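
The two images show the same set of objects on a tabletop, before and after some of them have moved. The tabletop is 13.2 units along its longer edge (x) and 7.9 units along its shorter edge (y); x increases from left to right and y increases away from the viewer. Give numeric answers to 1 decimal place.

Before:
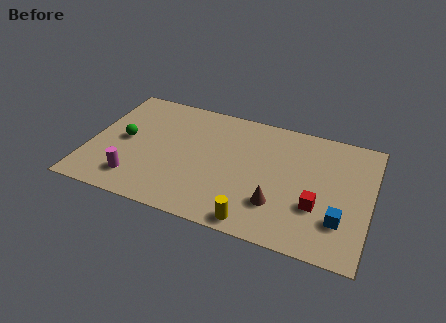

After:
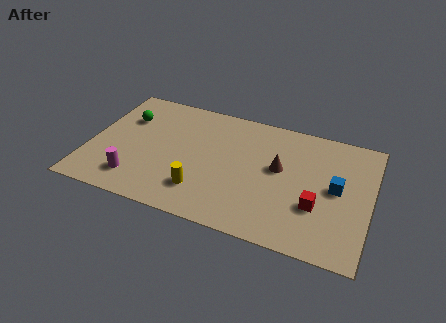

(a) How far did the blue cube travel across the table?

1.9

From (11.9, 2.2) to (11.6, 4.1), the blue cube covered √(0.3² + 1.9²) ≈ 1.9 units.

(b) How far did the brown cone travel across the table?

2.3

From (9.0, 2.2) to (8.9, 4.5), the brown cone covered √(0.1² + 2.3²) ≈ 2.3 units.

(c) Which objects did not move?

the red cube and the magenta cylinder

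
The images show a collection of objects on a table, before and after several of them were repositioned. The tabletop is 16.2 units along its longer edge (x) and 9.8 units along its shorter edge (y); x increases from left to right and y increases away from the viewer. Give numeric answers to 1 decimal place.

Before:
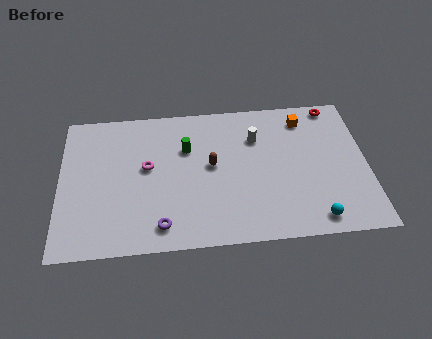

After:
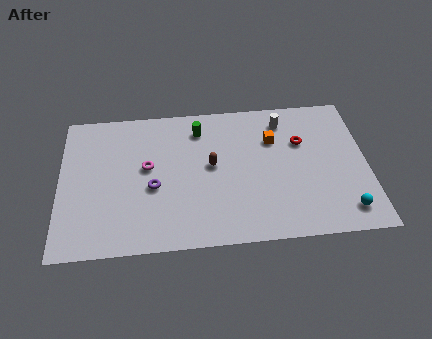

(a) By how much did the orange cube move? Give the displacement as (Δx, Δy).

(-1.7, -1.3)

From the two frames, the orange cube sits at roughly (13.0, 8.1) before and (11.3, 6.8) after.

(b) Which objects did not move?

the magenta torus and the brown capsule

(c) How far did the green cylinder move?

1.5

The green cylinder was near (6.7, 6.6) before and (7.4, 7.9) after, so it travelled √(0.7² + 1.3²) ≈ 1.5 units.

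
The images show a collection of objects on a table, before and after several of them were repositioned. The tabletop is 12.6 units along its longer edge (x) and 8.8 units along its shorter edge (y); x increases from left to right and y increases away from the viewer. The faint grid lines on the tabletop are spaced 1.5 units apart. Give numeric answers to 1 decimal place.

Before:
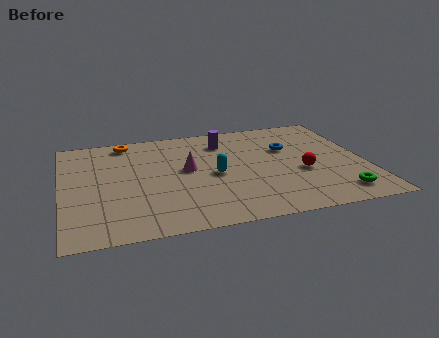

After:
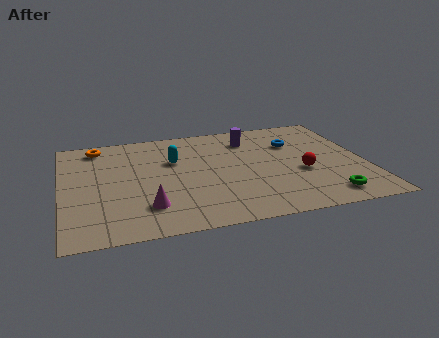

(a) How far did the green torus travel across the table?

0.5

The green torus was near (11.2, 1.4) before and (10.7, 1.3) after, so it travelled √(0.5² + 0.1²) ≈ 0.5 units.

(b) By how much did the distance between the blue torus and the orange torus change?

+1.3

They were about 7.0 units apart before and 8.3 after — 1.3 units further apart.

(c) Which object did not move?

the red sphere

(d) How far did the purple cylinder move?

1.1

From (6.9, 6.9) to (8.0, 6.9), the purple cylinder covered √(1.1² + 0.0²) ≈ 1.1 units.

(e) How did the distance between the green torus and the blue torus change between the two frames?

+0.3

The distance was about 4.6 in the first image and 4.9 in the second, so they moved 0.3 units further apart.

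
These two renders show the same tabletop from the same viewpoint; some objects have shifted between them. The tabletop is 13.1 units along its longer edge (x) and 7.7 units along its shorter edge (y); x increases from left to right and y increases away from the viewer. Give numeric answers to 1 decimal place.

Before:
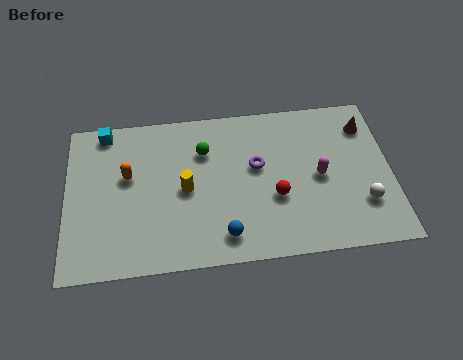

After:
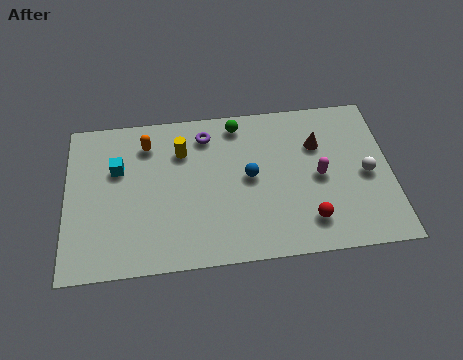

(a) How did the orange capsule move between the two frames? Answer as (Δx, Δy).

(0.8, 1.5)

The orange capsule was at about (2.5, 4.6) and moved to about (3.3, 6.1).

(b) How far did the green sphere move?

1.8

The green sphere moved from about (5.6, 5.5) to (7.0, 6.7), a distance of √(1.4² + 1.2²) ≈ 1.8.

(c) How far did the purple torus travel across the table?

2.7

The purple torus was near (7.7, 4.5) before and (5.7, 6.3) after, so it travelled √(2.0² + 1.8²) ≈ 2.7 units.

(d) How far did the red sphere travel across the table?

1.8

From (8.4, 2.9) to (9.7, 1.6), the red sphere covered √(1.3² + 1.3²) ≈ 1.8 units.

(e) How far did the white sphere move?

1.4

The white sphere was near (11.9, 2.2) before and (12.1, 3.6) after, so it travelled √(0.2² + 1.4²) ≈ 1.4 units.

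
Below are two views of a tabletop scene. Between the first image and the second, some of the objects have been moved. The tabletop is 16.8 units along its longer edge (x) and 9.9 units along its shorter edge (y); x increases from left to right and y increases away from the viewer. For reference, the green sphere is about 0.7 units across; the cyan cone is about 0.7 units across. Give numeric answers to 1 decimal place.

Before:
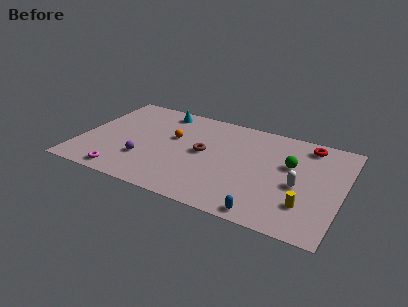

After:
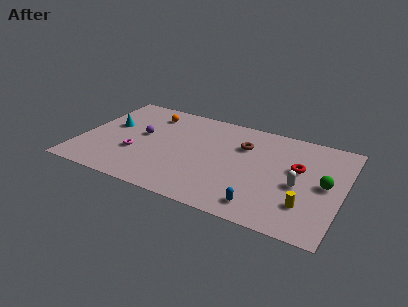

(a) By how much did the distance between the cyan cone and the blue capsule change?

+0.4

The distance was about 10.9 in the first image and 11.3 in the second, so they moved 0.4 units further apart.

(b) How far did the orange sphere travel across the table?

2.7

The orange sphere moved from about (5.8, 6.0) to (4.0, 8.0), a distance of √(1.8² + 2.0²) ≈ 2.7.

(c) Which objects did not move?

the yellow cylinder and the white capsule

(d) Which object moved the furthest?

the cyan cone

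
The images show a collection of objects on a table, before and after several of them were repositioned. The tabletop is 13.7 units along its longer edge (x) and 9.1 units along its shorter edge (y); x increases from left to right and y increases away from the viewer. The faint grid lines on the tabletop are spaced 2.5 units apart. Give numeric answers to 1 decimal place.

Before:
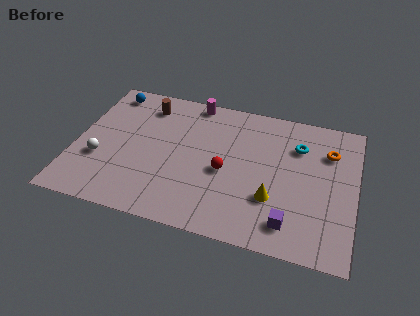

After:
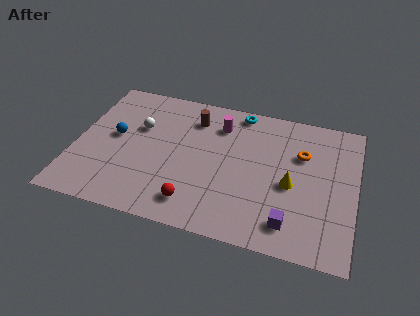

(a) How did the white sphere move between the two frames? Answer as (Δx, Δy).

(1.7, 2.6)

The white sphere was at about (1.3, 3.2) and moved to about (3.0, 5.8).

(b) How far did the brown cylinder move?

2.4

From (3.2, 7.4) to (5.6, 7.1), the brown cylinder covered √(2.4² + 0.3²) ≈ 2.4 units.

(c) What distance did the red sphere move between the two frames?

2.7

The red sphere was near (7.4, 4.0) before and (6.1, 1.6) after, so it travelled √(1.3² + 2.4²) ≈ 2.7 units.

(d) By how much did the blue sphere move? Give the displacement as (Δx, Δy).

(0.6, -3.0)

The blue sphere was at about (1.3, 7.9) and moved to about (1.9, 4.9).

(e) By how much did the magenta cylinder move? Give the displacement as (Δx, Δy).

(1.4, -1.3)

The magenta cylinder started near (5.5, 8.3) and ended near (6.9, 7.0).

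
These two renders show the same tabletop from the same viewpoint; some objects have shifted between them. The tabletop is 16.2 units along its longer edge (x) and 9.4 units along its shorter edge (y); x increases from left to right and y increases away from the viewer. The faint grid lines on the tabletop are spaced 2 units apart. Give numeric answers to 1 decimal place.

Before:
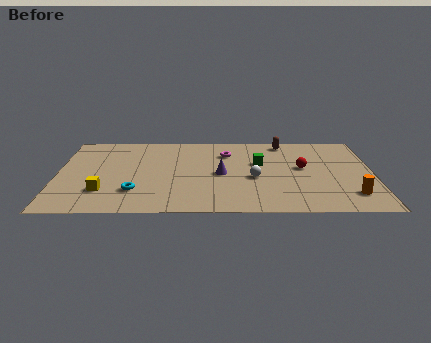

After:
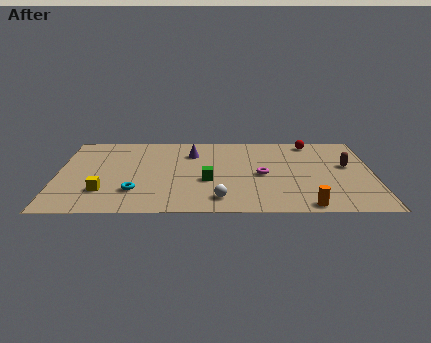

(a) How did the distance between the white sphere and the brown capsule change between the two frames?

+3.0

The distance was about 4.6 in the first image and 7.6 in the second, so they moved 3.0 units further apart.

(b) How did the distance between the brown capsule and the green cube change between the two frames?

+4.6

The distance was about 2.8 in the first image and 7.4 in the second, so they moved 4.6 units further apart.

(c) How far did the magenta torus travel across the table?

3.2

The magenta torus was near (8.7, 7.0) before and (10.5, 4.4) after, so it travelled √(1.8² + 2.6²) ≈ 3.2 units.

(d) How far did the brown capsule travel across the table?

4.3

From (11.7, 8.3) to (14.9, 5.4), the brown capsule covered √(3.2² + 2.9²) ≈ 4.3 units.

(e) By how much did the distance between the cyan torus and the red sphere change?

+1.8

Before: roughly 9.0 units apart; after: 10.8. That's 1.8 units further apart.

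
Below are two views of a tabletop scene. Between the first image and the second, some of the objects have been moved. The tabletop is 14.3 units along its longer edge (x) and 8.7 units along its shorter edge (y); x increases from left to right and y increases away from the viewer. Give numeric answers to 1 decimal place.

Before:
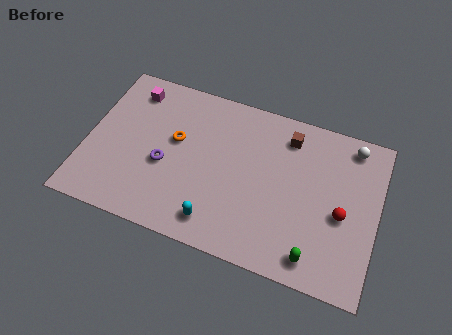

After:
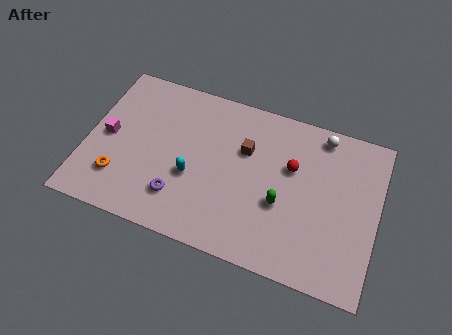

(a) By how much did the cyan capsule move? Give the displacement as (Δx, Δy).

(-1.4, 2.0)

The cyan capsule was at about (6.7, 1.4) and moved to about (5.3, 3.4).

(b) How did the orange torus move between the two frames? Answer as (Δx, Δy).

(-2.5, -2.9)

The orange torus was at about (4.3, 5.1) and moved to about (1.8, 2.2).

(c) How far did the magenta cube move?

3.0

The magenta cube moved from about (1.9, 7.2) to (1.0, 4.3), a distance of √(0.9² + 2.9²) ≈ 3.0.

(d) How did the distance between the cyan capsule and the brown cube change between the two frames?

-3.1

Before: roughly 6.4 units apart; after: 3.3. That's 3.1 units closer together.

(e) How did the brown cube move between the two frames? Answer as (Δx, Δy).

(-2.0, -1.4)

The brown cube started near (9.7, 7.1) and ended near (7.7, 5.7).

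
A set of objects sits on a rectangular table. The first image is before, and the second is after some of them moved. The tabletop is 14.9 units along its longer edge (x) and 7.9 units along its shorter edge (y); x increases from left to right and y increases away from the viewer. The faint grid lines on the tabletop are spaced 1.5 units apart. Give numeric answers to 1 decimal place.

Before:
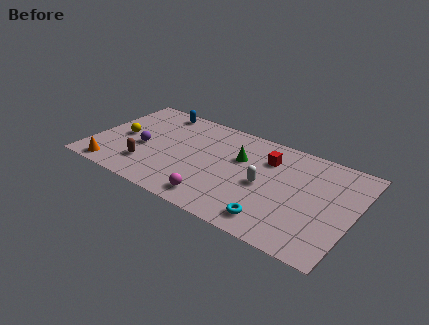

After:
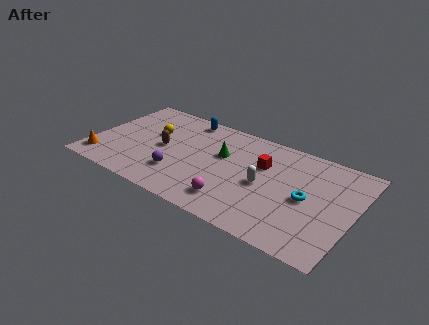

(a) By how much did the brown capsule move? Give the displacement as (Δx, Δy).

(0.6, 1.9)

The brown capsule was at about (3.4, 2.0) and moved to about (4.0, 3.9).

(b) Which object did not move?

the white capsule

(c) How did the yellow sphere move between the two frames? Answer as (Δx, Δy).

(1.6, 1.1)

From the two frames, the yellow sphere sits at roughly (1.6, 3.8) before and (3.2, 4.9) after.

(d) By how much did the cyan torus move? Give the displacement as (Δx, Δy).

(1.5, 2.5)

From the two frames, the cyan torus sits at roughly (10.8, 1.3) before and (12.3, 3.8) after.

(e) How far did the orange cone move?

0.9

The orange cone moved from about (1.6, 0.9) to (0.8, 1.4), a distance of √(0.8² + 0.5²) ≈ 0.9.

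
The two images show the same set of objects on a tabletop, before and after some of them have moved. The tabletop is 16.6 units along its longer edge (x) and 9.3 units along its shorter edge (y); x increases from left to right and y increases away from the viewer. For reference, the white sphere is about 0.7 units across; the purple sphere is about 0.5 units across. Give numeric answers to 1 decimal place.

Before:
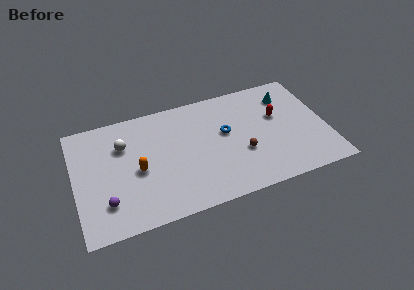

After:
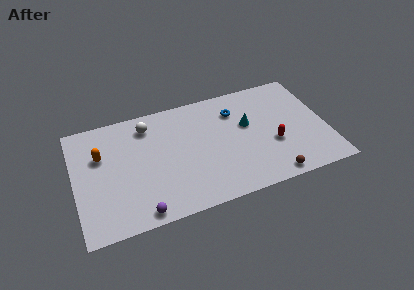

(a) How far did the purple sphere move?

2.5

The purple sphere was near (1.9, 2.3) before and (4.0, 0.9) after, so it travelled √(2.1² + 1.4²) ≈ 2.5 units.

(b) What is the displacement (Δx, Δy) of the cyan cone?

(-2.8, -1.6)

The cyan cone was at about (14.3, 7.2) and moved to about (11.5, 5.6).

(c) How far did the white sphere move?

2.0

The white sphere was near (3.3, 6.5) before and (5.0, 7.6) after, so it travelled √(1.7² + 1.1²) ≈ 2.0 units.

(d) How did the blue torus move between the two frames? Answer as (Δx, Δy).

(0.8, 1.6)

From the two frames, the blue torus sits at roughly (10.0, 5.4) before and (10.8, 7.0) after.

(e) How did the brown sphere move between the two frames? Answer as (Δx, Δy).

(1.7, -2.5)

The brown sphere started near (10.9, 3.4) and ended near (12.6, 0.9).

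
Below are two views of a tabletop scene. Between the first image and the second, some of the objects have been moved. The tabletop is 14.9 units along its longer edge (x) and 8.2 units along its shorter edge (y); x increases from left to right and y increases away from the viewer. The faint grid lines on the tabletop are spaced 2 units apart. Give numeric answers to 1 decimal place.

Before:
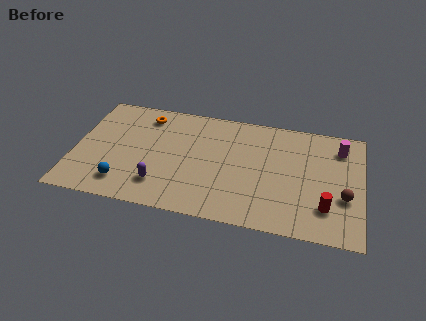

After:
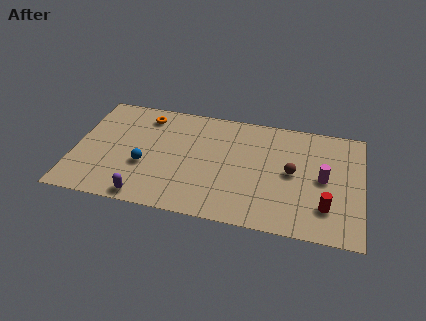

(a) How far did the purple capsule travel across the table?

1.3

The purple capsule was near (4.6, 1.9) before and (3.9, 0.8) after, so it travelled √(0.7² + 1.1²) ≈ 1.3 units.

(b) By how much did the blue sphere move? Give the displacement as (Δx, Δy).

(1.0, 1.5)

From the two frames, the blue sphere sits at roughly (2.7, 1.6) before and (3.7, 3.1) after.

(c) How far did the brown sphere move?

3.0

The brown sphere was near (14.0, 3.0) before and (11.3, 4.2) after, so it travelled √(2.7² + 1.2²) ≈ 3.0 units.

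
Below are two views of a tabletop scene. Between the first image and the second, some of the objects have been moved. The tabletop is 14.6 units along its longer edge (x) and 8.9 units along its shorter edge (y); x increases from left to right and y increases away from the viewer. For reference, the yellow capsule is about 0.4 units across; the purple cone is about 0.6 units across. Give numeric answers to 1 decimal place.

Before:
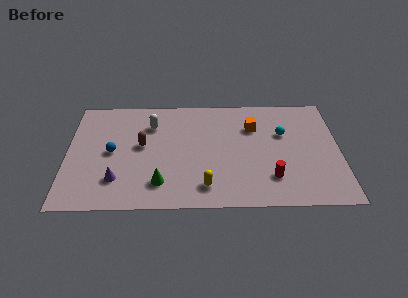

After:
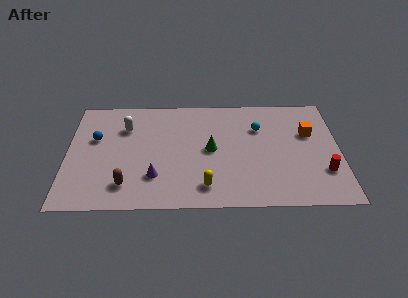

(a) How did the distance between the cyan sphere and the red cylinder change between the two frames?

+1.4

The distance was about 3.6 in the first image and 5.0 in the second, so they moved 1.4 units further apart.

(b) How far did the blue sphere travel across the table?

1.4

The blue sphere moved from about (2.4, 4.4) to (1.5, 5.5), a distance of √(0.9² + 1.1²) ≈ 1.4.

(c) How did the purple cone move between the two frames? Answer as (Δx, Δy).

(2.0, 0.2)

From the two frames, the purple cone sits at roughly (2.7, 2.2) before and (4.7, 2.4) after.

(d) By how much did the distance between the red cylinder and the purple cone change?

+0.8

They were about 8.2 units apart before and 9.0 after — 0.8 units further apart.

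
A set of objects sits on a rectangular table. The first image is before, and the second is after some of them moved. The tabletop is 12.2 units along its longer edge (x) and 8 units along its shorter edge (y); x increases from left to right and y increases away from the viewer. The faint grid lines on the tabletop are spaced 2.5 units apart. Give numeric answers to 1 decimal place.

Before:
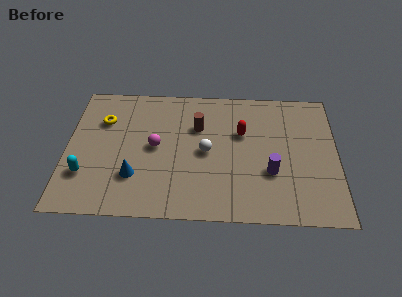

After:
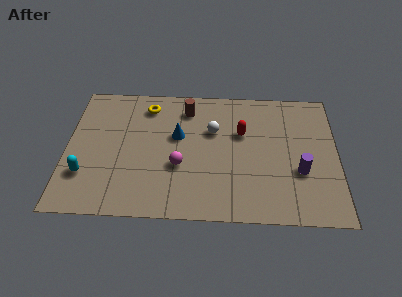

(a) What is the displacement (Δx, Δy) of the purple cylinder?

(1.3, 0.1)

The purple cylinder was at about (9.2, 2.8) and moved to about (10.5, 2.9).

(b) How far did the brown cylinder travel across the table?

1.2

From (5.9, 5.4) to (5.4, 6.5), the brown cylinder covered √(0.5² + 1.1²) ≈ 1.2 units.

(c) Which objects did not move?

the cyan capsule and the red capsule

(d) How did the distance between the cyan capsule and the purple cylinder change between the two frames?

+1.3

The distance was about 8.3 in the first image and 9.6 in the second, so they moved 1.3 units further apart.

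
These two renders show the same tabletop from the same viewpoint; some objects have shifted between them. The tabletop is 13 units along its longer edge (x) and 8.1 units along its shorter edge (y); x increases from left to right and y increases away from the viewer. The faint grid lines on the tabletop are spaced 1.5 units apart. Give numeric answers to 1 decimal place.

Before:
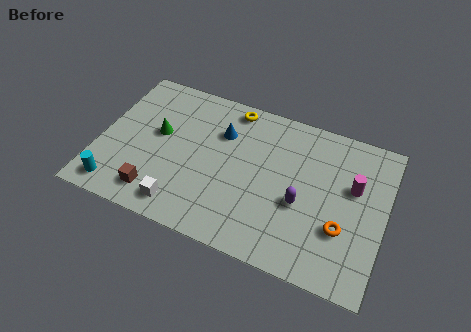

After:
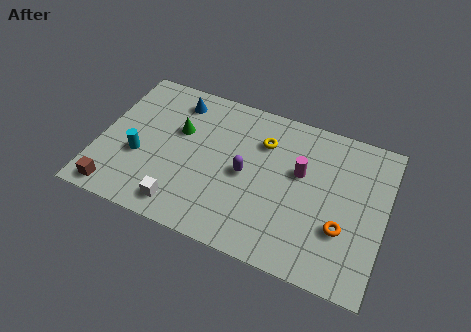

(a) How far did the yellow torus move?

2.1

The yellow torus moved from about (5.7, 7.2) to (7.3, 5.9), a distance of √(1.6² + 1.3²) ≈ 2.1.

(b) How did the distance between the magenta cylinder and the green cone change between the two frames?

-3.3

They were about 8.9 units apart before and 5.6 after — 3.3 units closer together.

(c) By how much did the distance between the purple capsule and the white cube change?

-1.9

The distance was about 5.6 in the first image and 3.7 in the second, so they moved 1.9 units closer together.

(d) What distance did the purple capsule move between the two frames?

2.7

The purple capsule moved from about (9.3, 3.3) to (6.7, 3.9), a distance of √(2.6² + 0.6²) ≈ 2.7.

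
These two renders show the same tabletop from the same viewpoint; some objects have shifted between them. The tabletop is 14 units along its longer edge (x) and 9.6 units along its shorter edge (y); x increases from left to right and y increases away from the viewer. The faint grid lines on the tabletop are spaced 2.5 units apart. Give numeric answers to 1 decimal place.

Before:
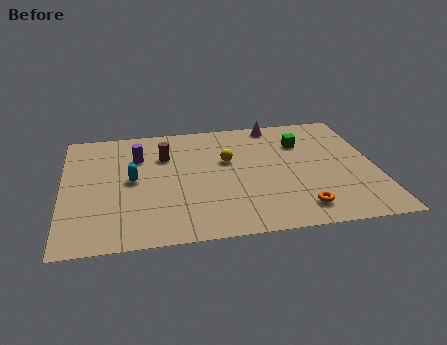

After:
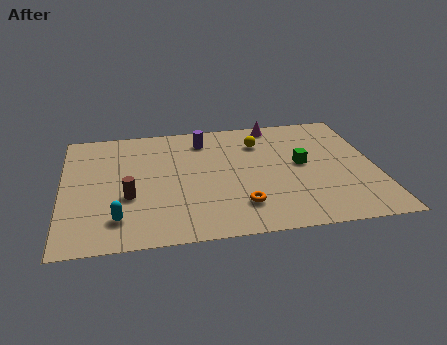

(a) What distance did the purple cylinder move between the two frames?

3.2

From (3.4, 6.8) to (6.4, 7.8), the purple cylinder covered √(3.0² + 1.0²) ≈ 3.2 units.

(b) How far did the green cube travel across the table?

1.8

The green cube was near (10.8, 6.9) before and (10.7, 5.1) after, so it travelled √(0.1² + 1.8²) ≈ 1.8 units.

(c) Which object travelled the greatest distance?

the brown cylinder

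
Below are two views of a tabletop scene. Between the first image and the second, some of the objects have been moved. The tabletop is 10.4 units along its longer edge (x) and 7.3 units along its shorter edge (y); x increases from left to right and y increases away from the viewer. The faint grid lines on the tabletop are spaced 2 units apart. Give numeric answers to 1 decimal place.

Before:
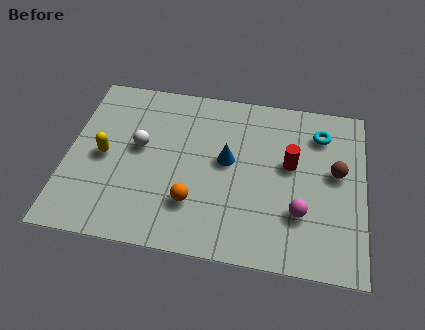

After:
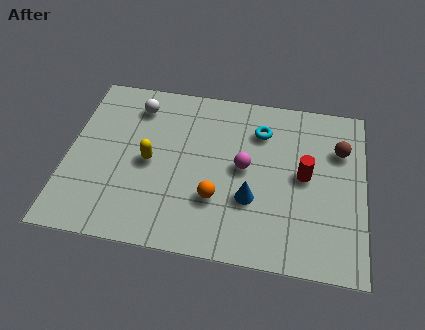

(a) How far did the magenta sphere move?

2.6

From (8.2, 2.2) to (6.2, 3.8), the magenta sphere covered √(2.0² + 1.6²) ≈ 2.6 units.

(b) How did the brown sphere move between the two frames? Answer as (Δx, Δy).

(0.1, 1.0)

The brown sphere was at about (9.4, 4.1) and moved to about (9.5, 5.1).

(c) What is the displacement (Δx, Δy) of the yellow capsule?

(1.6, 0.0)

From the two frames, the yellow capsule sits at roughly (1.3, 3.5) before and (2.9, 3.5) after.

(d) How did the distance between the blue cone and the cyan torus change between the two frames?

-0.6

They were about 3.6 units apart before and 3.0 after — 0.6 units closer together.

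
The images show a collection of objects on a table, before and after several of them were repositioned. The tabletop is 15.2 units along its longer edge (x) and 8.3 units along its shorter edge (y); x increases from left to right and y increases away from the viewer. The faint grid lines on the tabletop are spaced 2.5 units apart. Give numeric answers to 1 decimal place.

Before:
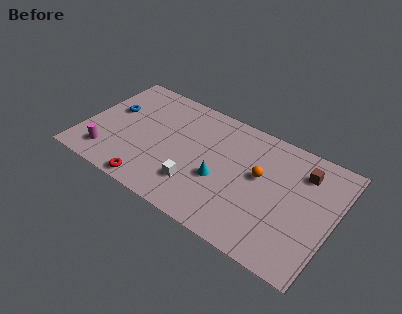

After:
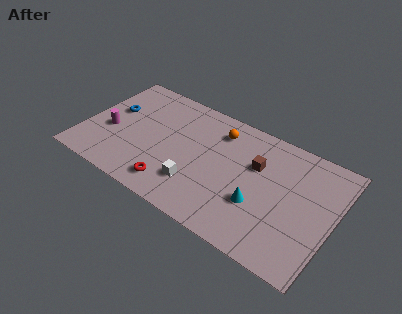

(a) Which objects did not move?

the white cube and the blue torus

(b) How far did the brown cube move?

2.9

The brown cube was near (13.1, 6.4) before and (10.4, 5.4) after, so it travelled √(2.7² + 1.0²) ≈ 2.9 units.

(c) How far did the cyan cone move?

2.4

The cyan cone moved from about (8.5, 3.3) to (10.9, 2.9), a distance of √(2.4² + 0.4²) ≈ 2.4.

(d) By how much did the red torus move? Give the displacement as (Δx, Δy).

(1.2, 0.6)

The red torus was at about (4.7, 0.8) and moved to about (5.9, 1.4).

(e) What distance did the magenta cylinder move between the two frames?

1.8

From (1.8, 1.6) to (1.6, 3.4), the magenta cylinder covered √(0.2² + 1.8²) ≈ 1.8 units.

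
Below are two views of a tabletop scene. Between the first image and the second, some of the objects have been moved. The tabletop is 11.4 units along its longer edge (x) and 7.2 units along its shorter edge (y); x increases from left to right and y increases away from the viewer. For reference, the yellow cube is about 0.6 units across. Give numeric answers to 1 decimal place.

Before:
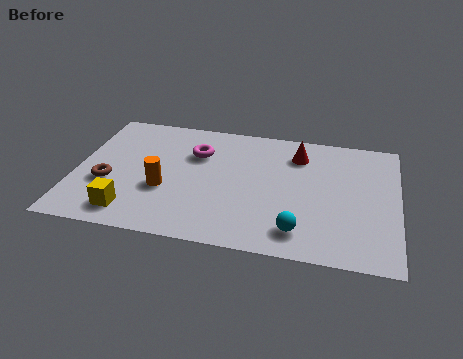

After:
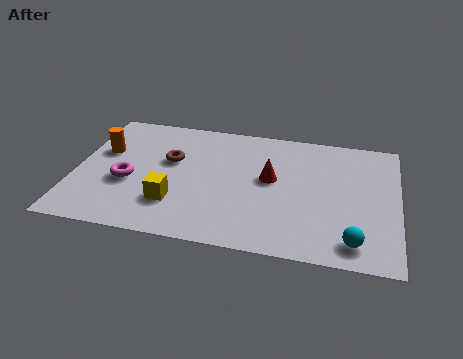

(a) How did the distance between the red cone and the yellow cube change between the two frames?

-3.3

They were about 7.2 units apart before and 3.9 after — 3.3 units closer together.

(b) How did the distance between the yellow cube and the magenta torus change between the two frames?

-2.4

The distance was about 4.3 in the first image and 1.9 in the second, so they moved 2.4 units closer together.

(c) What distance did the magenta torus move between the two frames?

3.1

The magenta torus was near (4.2, 5.0) before and (1.9, 2.9) after, so it travelled √(2.3² + 2.1²) ≈ 3.1 units.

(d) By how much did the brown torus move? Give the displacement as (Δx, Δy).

(2.1, 1.7)

From the two frames, the brown torus sits at roughly (1.2, 2.7) before and (3.3, 4.4) after.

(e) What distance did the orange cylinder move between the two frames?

2.9

The orange cylinder was near (3.2, 2.7) before and (0.9, 4.5) after, so it travelled √(2.3² + 1.8²) ≈ 2.9 units.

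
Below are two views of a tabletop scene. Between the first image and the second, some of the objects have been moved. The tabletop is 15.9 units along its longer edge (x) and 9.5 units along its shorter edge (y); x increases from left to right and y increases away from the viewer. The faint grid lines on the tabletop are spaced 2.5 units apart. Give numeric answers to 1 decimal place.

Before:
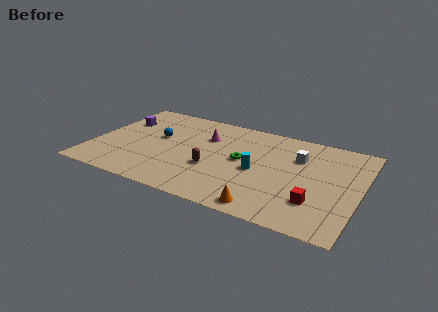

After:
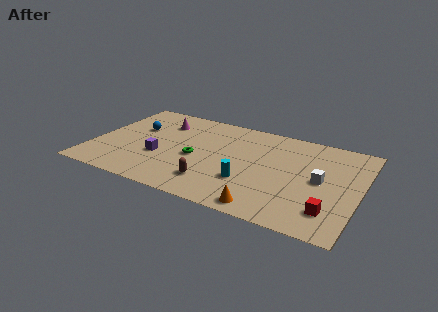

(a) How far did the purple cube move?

4.1

The purple cube moved from about (1.3, 6.5) to (4.1, 3.5), a distance of √(2.8² + 3.0²) ≈ 4.1.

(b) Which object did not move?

the orange cone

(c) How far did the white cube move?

2.3

From (12.1, 6.6) to (13.6, 4.8), the white cube covered √(1.5² + 1.8²) ≈ 2.3 units.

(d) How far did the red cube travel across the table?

1.0

The red cube was near (13.5, 2.6) before and (14.4, 2.1) after, so it travelled √(0.9² + 0.5²) ≈ 1.0 units.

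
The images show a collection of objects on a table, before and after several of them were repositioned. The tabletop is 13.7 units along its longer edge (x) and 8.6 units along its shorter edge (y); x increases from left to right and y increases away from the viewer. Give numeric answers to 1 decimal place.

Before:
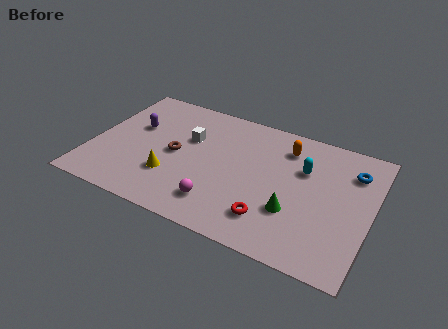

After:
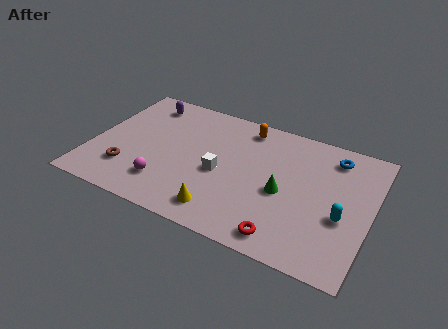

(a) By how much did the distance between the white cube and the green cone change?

-3.0

The distance was about 6.1 in the first image and 3.1 in the second, so they moved 3.0 units closer together.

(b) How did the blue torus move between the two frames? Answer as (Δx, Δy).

(-1.0, 0.6)

The blue torus started near (12.6, 6.5) and ended near (11.6, 7.1).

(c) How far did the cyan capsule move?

3.1

From (10.3, 5.7) to (12.4, 3.4), the cyan capsule covered √(2.1² + 2.3²) ≈ 3.1 units.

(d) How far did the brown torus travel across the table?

2.9

From (4.1, 4.2) to (2.0, 2.2), the brown torus covered √(2.1² + 2.0²) ≈ 2.9 units.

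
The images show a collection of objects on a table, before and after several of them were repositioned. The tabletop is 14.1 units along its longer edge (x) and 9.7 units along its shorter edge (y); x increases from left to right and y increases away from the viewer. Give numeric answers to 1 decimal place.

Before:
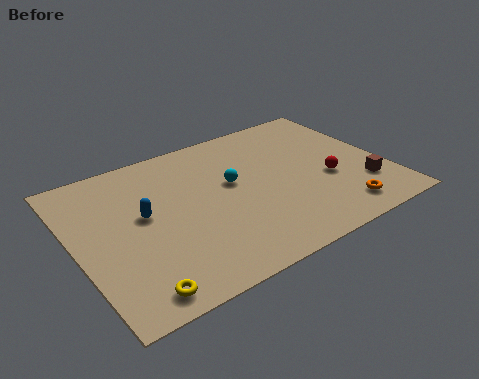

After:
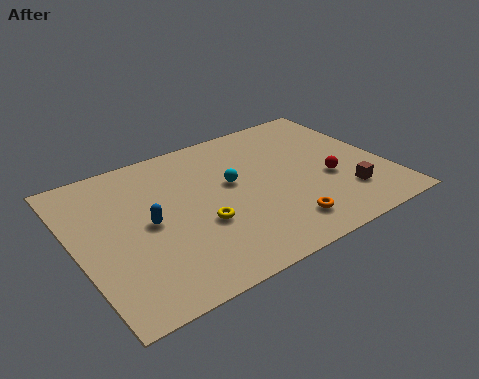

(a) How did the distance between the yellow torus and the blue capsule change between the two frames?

-1.9

Before: roughly 4.4 units apart; after: 2.5. That's 1.9 units closer together.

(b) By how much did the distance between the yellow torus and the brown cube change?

-4.3

The distance was about 10.9 in the first image and 6.6 in the second, so they moved 4.3 units closer together.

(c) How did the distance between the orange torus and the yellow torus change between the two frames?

-5.6

Before: roughly 9.4 units apart; after: 3.8. That's 5.6 units closer together.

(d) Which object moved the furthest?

the yellow torus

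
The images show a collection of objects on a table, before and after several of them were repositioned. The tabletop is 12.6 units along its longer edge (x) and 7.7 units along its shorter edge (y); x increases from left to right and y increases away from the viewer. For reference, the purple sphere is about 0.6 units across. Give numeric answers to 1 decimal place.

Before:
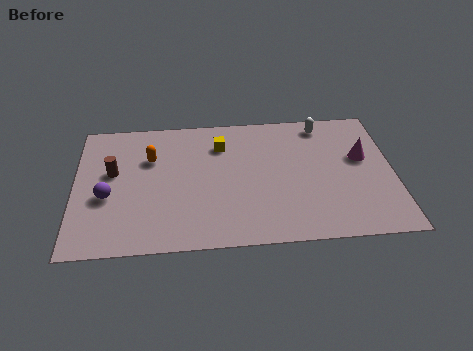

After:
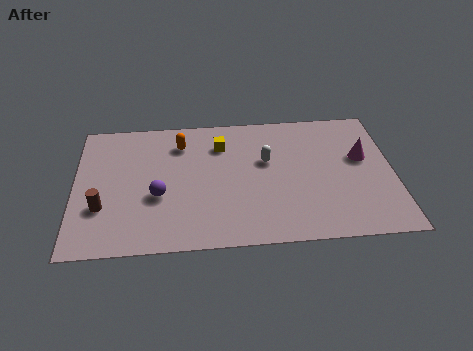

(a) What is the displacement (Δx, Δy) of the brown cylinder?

(-0.4, -2.0)

From the two frames, the brown cylinder sits at roughly (1.5, 4.5) before and (1.1, 2.5) after.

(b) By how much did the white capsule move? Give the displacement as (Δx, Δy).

(-2.3, -2.0)

The white capsule was at about (9.9, 6.7) and moved to about (7.6, 4.7).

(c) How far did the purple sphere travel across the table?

2.0

From (1.3, 3.1) to (3.3, 3.0), the purple sphere covered √(2.0² + 0.1²) ≈ 2.0 units.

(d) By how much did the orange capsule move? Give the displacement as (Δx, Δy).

(1.2, 0.8)

From the two frames, the orange capsule sits at roughly (3.0, 5.2) before and (4.2, 6.0) after.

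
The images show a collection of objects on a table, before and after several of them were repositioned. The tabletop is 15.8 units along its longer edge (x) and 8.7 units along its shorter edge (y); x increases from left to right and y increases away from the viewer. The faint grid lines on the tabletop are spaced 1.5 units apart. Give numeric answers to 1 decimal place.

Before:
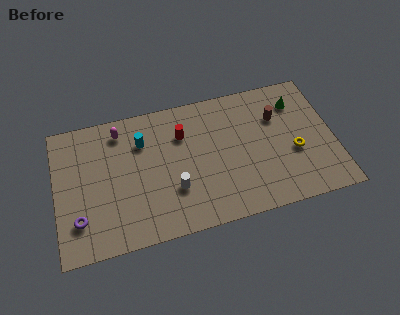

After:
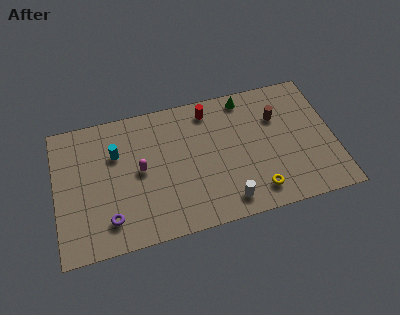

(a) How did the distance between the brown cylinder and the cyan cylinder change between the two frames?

+1.5

The distance was about 7.7 in the first image and 9.2 in the second, so they moved 1.5 units further apart.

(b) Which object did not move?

the brown cylinder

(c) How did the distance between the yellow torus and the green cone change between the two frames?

+3.0

Before: roughly 3.2 units apart; after: 6.2. That's 3.0 units further apart.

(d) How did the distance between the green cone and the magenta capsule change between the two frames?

-3.1

They were about 10.1 units apart before and 7.0 after — 3.1 units closer together.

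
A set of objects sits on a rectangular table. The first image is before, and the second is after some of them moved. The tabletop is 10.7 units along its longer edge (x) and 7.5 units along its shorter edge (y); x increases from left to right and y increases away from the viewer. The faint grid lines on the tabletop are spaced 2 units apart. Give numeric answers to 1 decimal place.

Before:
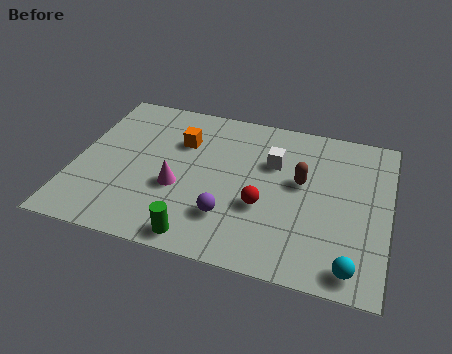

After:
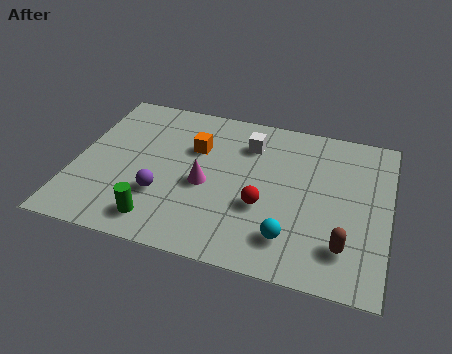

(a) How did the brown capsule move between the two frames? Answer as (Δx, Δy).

(1.6, -2.6)

The brown capsule was at about (7.7, 4.3) and moved to about (9.3, 1.7).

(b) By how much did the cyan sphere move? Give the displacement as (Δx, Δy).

(-2.1, 0.7)

From the two frames, the cyan sphere sits at roughly (9.6, 0.9) before and (7.5, 1.6) after.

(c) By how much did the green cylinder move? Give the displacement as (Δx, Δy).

(-1.4, 0.4)

From the two frames, the green cylinder sits at roughly (4.5, 0.8) before and (3.1, 1.2) after.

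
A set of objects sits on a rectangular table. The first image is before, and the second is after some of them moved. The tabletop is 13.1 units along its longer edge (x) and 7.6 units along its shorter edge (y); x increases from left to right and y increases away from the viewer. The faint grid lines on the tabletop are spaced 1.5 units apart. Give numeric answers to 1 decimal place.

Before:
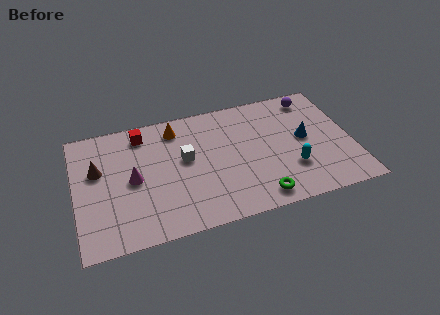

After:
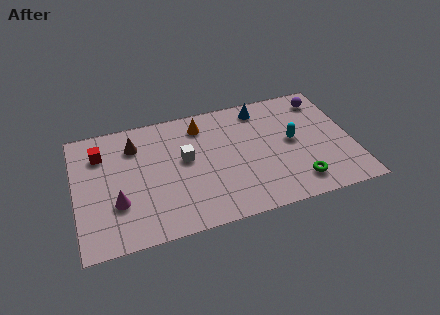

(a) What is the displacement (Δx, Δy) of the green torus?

(1.9, 0.4)

The green torus was at about (8.4, 1.0) and moved to about (10.3, 1.4).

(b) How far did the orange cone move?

1.2

The orange cone moved from about (4.9, 6.3) to (6.1, 6.2), a distance of √(1.2² + 0.1²) ≈ 1.2.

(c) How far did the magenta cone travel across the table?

1.4

From (2.7, 3.7) to (1.9, 2.5), the magenta cone covered √(0.8² + 1.2²) ≈ 1.4 units.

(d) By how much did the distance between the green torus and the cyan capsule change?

+0.5

They were about 2.1 units apart before and 2.6 after — 0.5 units further apart.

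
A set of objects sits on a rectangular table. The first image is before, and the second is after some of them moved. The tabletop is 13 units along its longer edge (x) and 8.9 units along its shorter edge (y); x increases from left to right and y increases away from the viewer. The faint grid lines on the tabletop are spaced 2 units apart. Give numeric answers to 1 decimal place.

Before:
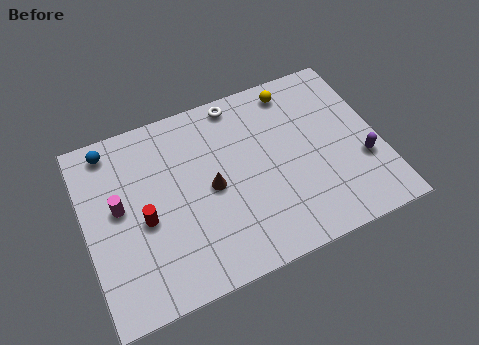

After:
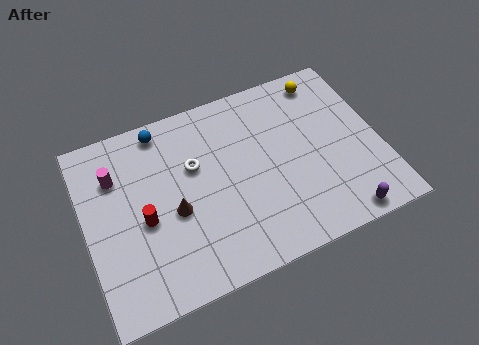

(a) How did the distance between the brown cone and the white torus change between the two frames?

-1.9

The distance was about 4.0 in the first image and 2.1 in the second, so they moved 1.9 units closer together.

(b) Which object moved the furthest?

the white torus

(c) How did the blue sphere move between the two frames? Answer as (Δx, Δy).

(2.3, 0.1)

From the two frames, the blue sphere sits at roughly (1.4, 7.8) before and (3.7, 7.9) after.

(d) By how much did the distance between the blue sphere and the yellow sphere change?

-0.9

Before: roughly 8.2 units apart; after: 7.3. That's 0.9 units closer together.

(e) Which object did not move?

the red cylinder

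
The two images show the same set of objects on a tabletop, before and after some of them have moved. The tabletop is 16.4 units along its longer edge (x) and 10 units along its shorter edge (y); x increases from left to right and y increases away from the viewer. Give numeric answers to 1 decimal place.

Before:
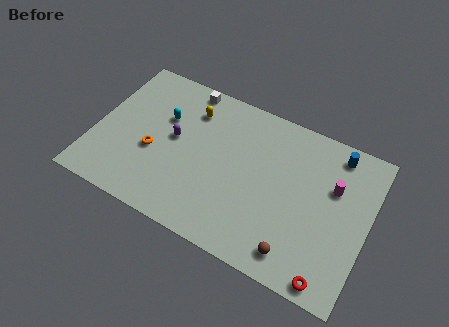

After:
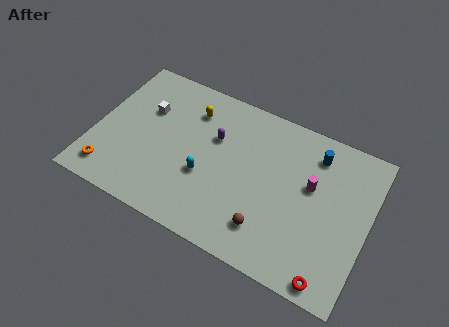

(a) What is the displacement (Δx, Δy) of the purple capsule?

(2.3, 1.1)

The purple capsule started near (4.7, 5.4) and ended near (7.0, 6.5).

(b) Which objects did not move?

the red torus and the yellow capsule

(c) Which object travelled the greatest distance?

the cyan capsule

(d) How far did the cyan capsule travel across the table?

4.0

The cyan capsule moved from about (3.9, 6.5) to (6.8, 3.8), a distance of √(2.9² + 2.7²) ≈ 4.0.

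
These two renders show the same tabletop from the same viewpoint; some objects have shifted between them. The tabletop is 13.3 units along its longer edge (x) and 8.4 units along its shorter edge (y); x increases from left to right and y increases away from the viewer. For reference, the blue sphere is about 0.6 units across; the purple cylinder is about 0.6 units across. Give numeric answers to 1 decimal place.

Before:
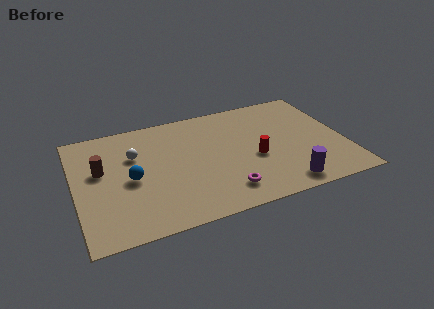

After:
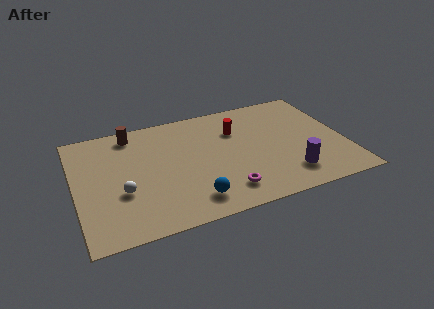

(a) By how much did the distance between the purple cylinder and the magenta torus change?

+0.3

Before: roughly 2.9 units apart; after: 3.2. That's 0.3 units further apart.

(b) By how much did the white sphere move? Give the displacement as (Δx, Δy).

(-0.8, -2.5)

From the two frames, the white sphere sits at roughly (3.0, 5.6) before and (2.2, 3.1) after.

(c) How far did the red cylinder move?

2.5

The red cylinder was near (8.8, 3.5) before and (8.1, 5.9) after, so it travelled √(0.7² + 2.4²) ≈ 2.5 units.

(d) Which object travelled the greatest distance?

the blue sphere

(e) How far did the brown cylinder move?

2.9

From (1.3, 5.0) to (3.0, 7.3), the brown cylinder covered √(1.7² + 2.3²) ≈ 2.9 units.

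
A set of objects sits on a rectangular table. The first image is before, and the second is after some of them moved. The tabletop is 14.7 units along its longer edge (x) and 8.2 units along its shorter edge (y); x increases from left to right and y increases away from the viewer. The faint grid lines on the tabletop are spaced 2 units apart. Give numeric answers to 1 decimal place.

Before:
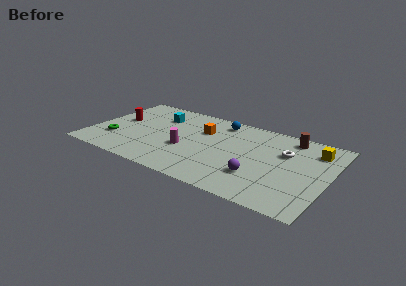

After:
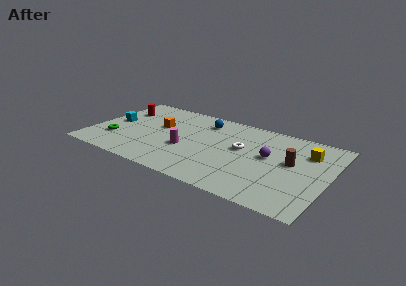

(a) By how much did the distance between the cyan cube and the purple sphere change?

+2.1

The distance was about 7.7 in the first image and 9.8 in the second, so they moved 2.1 units further apart.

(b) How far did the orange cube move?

2.8

The orange cube was near (6.7, 5.6) before and (4.0, 4.9) after, so it travelled √(2.7² + 0.7²) ≈ 2.8 units.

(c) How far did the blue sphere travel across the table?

1.1

From (7.6, 7.0) to (6.6, 6.6), the blue sphere covered √(1.0² + 0.4²) ≈ 1.1 units.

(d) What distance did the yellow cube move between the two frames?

0.6

The yellow cube moved from about (13.6, 6.4) to (13.2, 6.0), a distance of √(0.4² + 0.4²) ≈ 0.6.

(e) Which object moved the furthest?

the cyan cube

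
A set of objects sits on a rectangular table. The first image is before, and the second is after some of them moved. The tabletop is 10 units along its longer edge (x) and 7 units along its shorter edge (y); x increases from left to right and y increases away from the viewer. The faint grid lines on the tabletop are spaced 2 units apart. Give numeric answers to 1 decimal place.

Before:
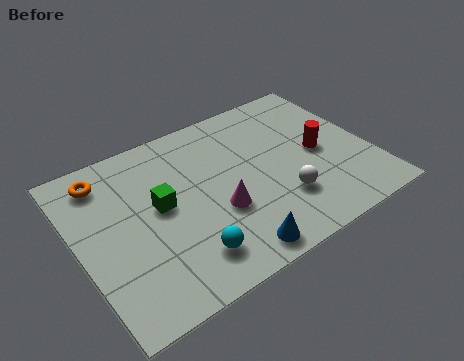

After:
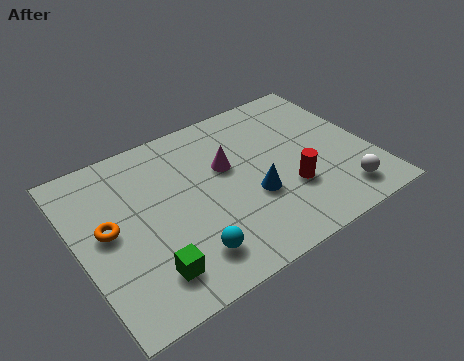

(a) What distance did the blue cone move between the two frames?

2.1

The blue cone moved from about (4.7, 0.8) to (5.8, 2.6), a distance of √(1.1² + 1.8²) ≈ 2.1.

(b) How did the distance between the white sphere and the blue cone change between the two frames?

+0.8

Before: roughly 2.3 units apart; after: 3.1. That's 0.8 units further apart.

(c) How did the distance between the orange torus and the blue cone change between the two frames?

-1.2

Before: roughly 6.1 units apart; after: 4.9. That's 1.2 units closer together.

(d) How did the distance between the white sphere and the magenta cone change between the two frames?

+2.4

The distance was about 2.2 in the first image and 4.6 in the second, so they moved 2.4 units further apart.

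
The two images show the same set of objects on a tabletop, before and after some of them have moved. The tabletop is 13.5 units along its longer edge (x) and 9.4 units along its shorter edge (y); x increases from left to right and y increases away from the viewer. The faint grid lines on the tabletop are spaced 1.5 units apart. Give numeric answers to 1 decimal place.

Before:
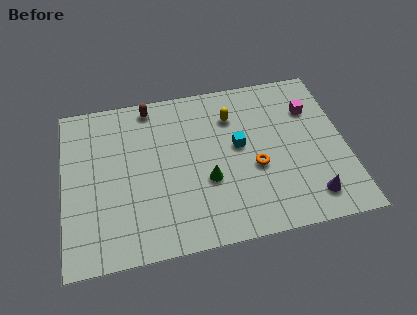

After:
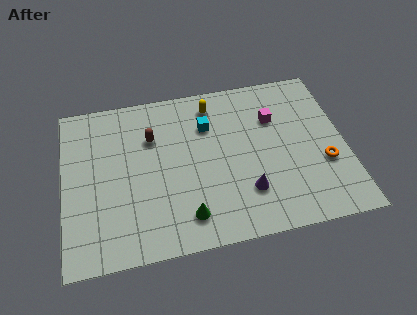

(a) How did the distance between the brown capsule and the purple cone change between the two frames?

-4.1

Before: roughly 10.0 units apart; after: 5.9. That's 4.1 units closer together.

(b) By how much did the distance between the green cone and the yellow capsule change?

+2.6

Before: roughly 3.8 units apart; after: 6.4. That's 2.6 units further apart.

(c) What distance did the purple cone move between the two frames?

3.1

The purple cone was near (11.6, 1.6) before and (8.6, 2.5) after, so it travelled √(3.0² + 0.9²) ≈ 3.1 units.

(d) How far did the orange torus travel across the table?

3.3

The orange torus was near (9.1, 3.8) before and (12.4, 3.4) after, so it travelled √(3.3² + 0.4²) ≈ 3.3 units.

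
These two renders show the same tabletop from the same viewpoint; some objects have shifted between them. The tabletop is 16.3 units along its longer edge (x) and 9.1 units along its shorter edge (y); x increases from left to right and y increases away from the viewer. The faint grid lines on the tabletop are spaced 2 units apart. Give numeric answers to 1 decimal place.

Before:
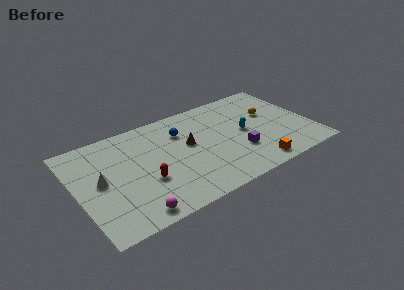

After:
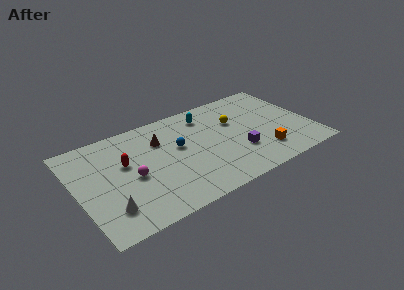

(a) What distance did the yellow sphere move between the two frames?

2.5

The yellow sphere moved from about (13.7, 5.6) to (11.2, 5.9), a distance of √(2.5² + 0.3²) ≈ 2.5.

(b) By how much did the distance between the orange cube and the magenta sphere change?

+0.6

The distance was about 8.5 in the first image and 9.1 in the second, so they moved 0.6 units further apart.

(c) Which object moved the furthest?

the cyan capsule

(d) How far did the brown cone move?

2.2

From (7.8, 5.2) to (6.0, 6.5), the brown cone covered √(1.8² + 1.3²) ≈ 2.2 units.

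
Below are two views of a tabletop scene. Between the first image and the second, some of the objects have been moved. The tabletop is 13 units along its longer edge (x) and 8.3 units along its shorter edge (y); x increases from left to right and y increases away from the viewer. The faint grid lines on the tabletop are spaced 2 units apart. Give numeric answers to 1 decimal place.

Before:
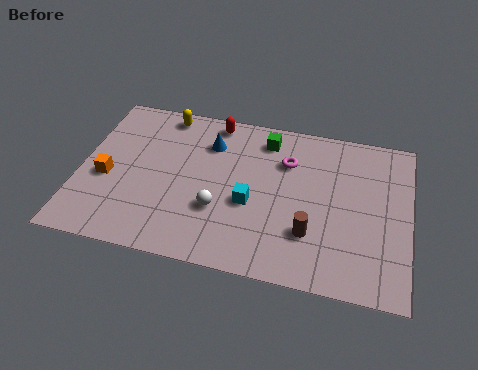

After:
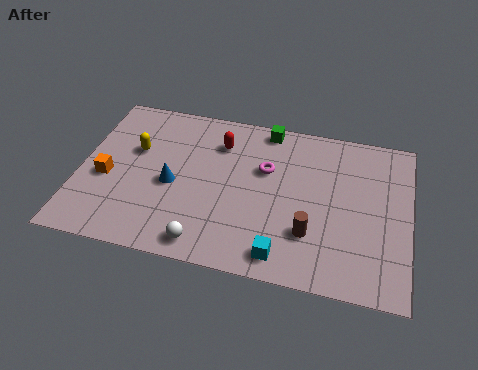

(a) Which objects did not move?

the brown cylinder and the orange cube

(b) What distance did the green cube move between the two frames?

0.6

The green cube was near (7.2, 6.9) before and (7.2, 7.5) after, so it travelled √(0.0² + 0.6²) ≈ 0.6 units.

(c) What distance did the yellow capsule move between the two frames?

2.4

The yellow capsule was near (3.1, 7.4) before and (2.1, 5.2) after, so it travelled √(1.0² + 2.2²) ≈ 2.4 units.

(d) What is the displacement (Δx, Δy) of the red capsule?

(0.3, -1.1)

From the two frames, the red capsule sits at roughly (5.1, 7.4) before and (5.4, 6.3) after.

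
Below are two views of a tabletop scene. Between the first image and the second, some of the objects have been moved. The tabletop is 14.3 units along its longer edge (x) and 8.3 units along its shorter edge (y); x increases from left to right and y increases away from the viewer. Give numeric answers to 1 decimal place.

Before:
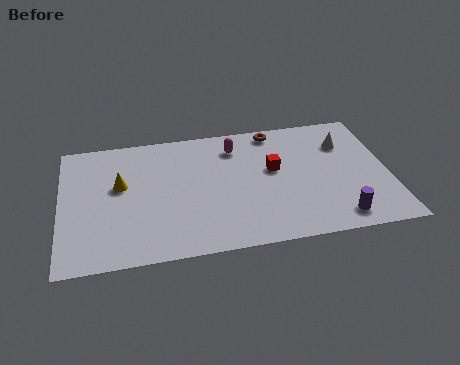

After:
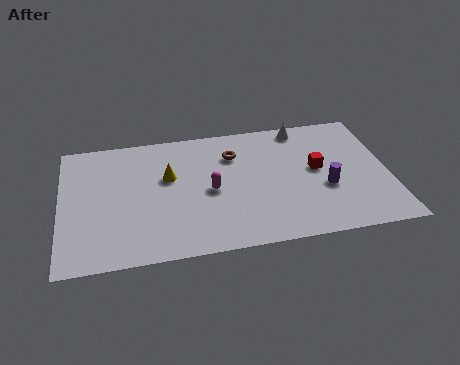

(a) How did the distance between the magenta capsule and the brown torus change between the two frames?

+0.5

They were about 2.0 units apart before and 2.5 after — 0.5 units further apart.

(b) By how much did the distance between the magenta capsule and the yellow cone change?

-3.2

They were about 5.4 units apart before and 2.2 after — 3.2 units closer together.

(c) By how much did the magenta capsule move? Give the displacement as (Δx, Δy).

(-1.2, -2.7)

From the two frames, the magenta capsule sits at roughly (7.7, 6.6) before and (6.5, 3.9) after.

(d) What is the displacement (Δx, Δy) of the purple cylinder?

(-0.4, 2.0)

From the two frames, the purple cylinder sits at roughly (11.9, 1.2) before and (11.5, 3.2) after.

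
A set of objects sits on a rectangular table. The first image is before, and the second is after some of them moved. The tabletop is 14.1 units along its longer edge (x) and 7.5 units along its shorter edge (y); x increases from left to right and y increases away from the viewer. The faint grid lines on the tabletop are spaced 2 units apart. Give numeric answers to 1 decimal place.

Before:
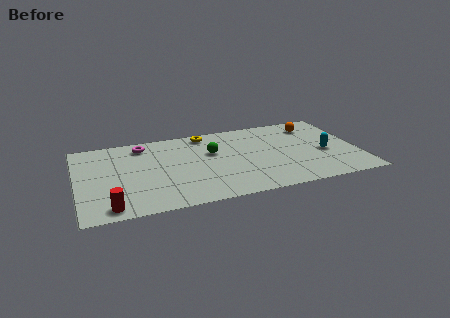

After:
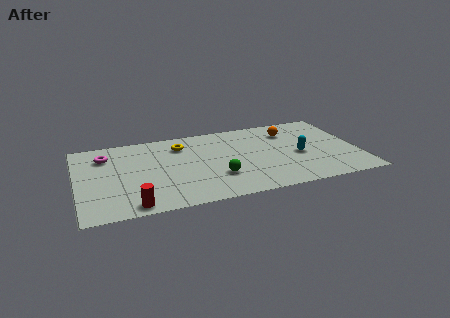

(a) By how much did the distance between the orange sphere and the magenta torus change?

+0.6

They were about 8.7 units apart before and 9.3 after — 0.6 units further apart.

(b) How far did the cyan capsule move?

1.3

From (12.4, 3.2) to (11.1, 3.3), the cyan capsule covered √(1.3² + 0.1²) ≈ 1.3 units.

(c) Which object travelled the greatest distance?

the green sphere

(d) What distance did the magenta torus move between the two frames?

2.0

The magenta torus was near (3.4, 6.3) before and (1.5, 5.7) after, so it travelled √(1.9² + 0.6²) ≈ 2.0 units.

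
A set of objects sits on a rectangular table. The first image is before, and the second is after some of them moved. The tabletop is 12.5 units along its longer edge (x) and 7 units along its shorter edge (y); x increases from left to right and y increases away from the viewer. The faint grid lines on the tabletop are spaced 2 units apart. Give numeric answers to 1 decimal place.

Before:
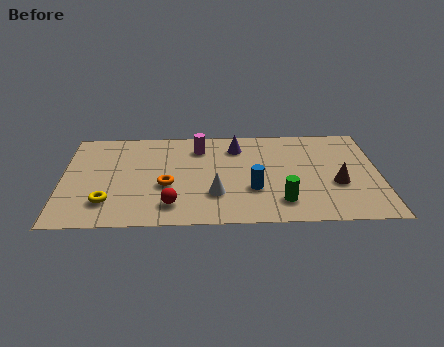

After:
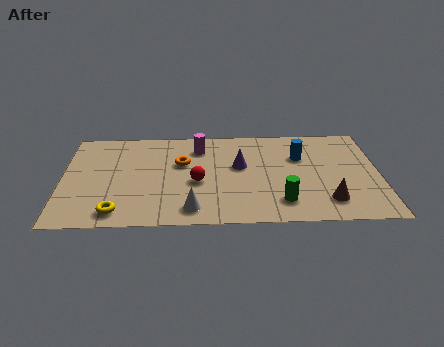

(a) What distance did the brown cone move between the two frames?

1.3

From (10.8, 2.7) to (10.4, 1.5), the brown cone covered √(0.4² + 1.2²) ≈ 1.3 units.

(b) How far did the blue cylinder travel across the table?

3.0

The blue cylinder moved from about (7.5, 2.4) to (9.4, 4.7), a distance of √(1.9² + 2.3²) ≈ 3.0.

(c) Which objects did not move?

the green cylinder and the magenta cylinder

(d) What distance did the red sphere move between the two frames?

1.9

The red sphere moved from about (4.3, 1.4) to (5.3, 3.0), a distance of √(1.0² + 1.6²) ≈ 1.9.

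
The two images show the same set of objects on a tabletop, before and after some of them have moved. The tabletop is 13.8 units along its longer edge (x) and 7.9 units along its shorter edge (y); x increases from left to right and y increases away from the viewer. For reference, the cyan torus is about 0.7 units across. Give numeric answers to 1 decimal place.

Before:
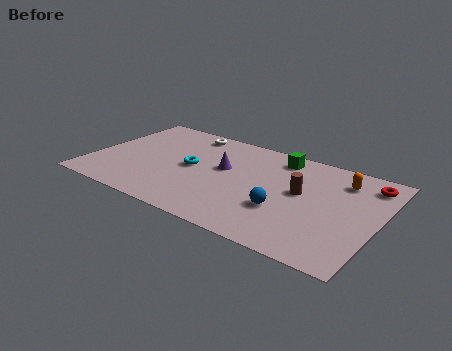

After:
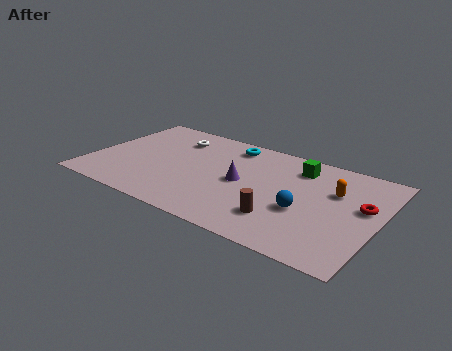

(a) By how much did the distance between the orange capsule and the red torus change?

+0.3

Before: roughly 1.2 units apart; after: 1.5. That's 0.3 units further apart.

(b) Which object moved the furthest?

the cyan torus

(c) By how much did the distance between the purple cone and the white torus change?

+1.1

They were about 3.2 units apart before and 4.3 after — 1.1 units further apart.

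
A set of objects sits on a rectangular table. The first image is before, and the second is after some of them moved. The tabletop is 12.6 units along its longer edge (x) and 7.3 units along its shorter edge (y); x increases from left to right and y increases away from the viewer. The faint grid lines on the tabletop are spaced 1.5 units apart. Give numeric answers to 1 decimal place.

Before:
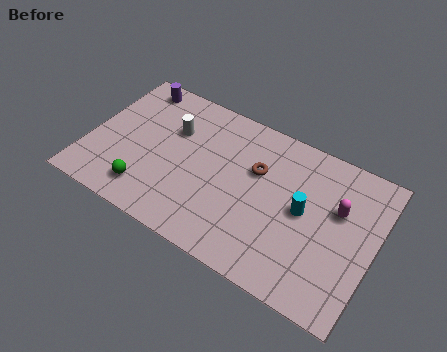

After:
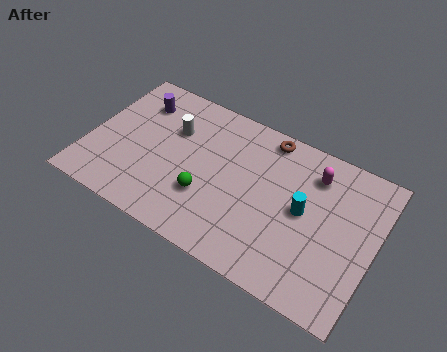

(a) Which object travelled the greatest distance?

the green sphere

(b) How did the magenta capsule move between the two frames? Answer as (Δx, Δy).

(-1.2, 1.1)

From the two frames, the magenta capsule sits at roughly (10.9, 4.6) before and (9.7, 5.7) after.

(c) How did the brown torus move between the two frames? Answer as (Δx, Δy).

(0.2, 1.8)

From the two frames, the brown torus sits at roughly (7.3, 4.7) before and (7.5, 6.5) after.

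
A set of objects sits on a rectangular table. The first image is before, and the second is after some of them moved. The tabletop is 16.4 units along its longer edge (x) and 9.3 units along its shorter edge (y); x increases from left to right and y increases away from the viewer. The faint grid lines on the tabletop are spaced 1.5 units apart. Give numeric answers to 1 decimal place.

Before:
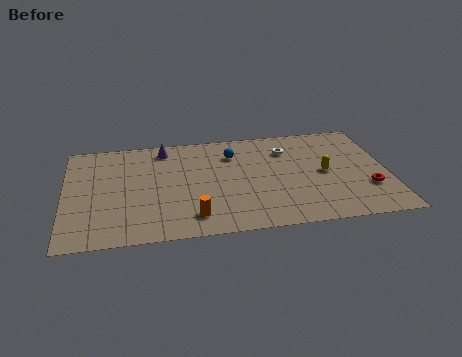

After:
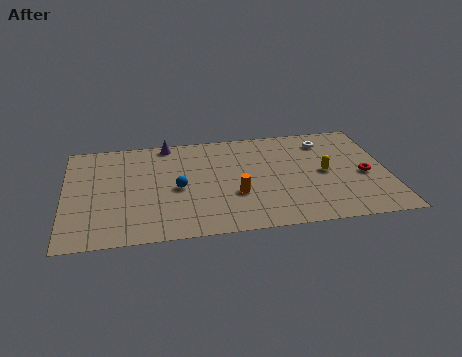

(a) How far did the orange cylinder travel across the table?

2.7

The orange cylinder was near (6.4, 1.7) before and (8.6, 3.3) after, so it travelled √(2.2² + 1.6²) ≈ 2.7 units.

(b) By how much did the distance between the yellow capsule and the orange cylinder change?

-2.6

The distance was about 7.4 in the first image and 4.8 in the second, so they moved 2.6 units closer together.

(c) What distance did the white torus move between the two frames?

2.1

The white torus was near (11.4, 7.0) before and (13.4, 7.5) after, so it travelled √(2.0² + 0.5²) ≈ 2.1 units.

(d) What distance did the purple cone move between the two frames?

0.5

From (5.1, 8.0) to (5.3, 8.5), the purple cone covered √(0.2² + 0.5²) ≈ 0.5 units.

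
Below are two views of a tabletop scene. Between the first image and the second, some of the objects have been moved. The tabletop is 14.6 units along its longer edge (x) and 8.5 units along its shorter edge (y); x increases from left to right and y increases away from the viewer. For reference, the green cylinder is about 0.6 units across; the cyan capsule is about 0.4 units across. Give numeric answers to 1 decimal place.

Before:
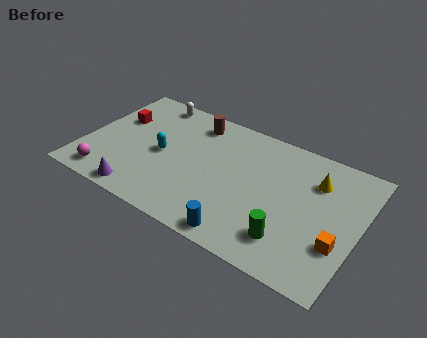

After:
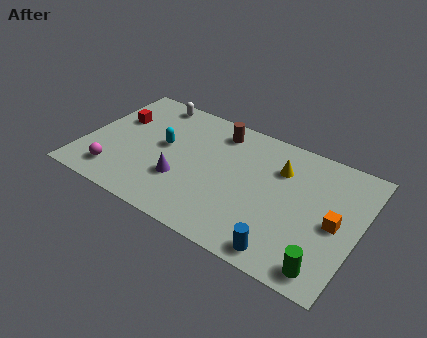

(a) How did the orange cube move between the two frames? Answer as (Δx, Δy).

(-0.3, 1.2)

The orange cube started near (13.7, 2.8) and ended near (13.4, 4.0).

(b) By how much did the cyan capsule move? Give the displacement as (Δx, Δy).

(0.0, 0.6)

The cyan capsule started near (4.1, 4.1) and ended near (4.1, 4.7).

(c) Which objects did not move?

the red cube and the white capsule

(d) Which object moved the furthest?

the purple cone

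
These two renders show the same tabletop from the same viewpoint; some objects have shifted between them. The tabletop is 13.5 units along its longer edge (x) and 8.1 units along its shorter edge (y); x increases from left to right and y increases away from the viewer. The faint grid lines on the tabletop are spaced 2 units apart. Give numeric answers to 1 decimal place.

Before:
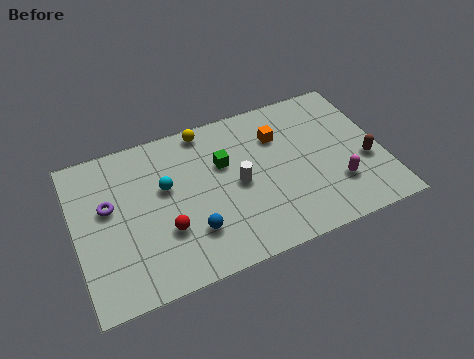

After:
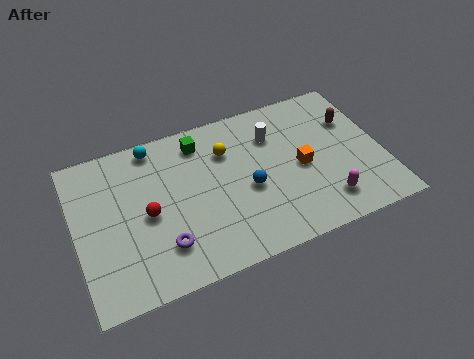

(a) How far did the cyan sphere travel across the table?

2.3

From (4.0, 4.9) to (3.7, 7.2), the cyan sphere covered √(0.3² + 2.3²) ≈ 2.3 units.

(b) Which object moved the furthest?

the purple torus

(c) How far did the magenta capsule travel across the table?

0.9

The magenta capsule moved from about (11.3, 2.3) to (10.7, 1.6), a distance of √(0.6² + 0.7²) ≈ 0.9.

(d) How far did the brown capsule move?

2.4

The brown capsule moved from about (12.7, 3.1) to (12.4, 5.5), a distance of √(0.3² + 2.4²) ≈ 2.4.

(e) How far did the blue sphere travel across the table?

2.9

The blue sphere was near (4.9, 2.2) before and (7.5, 3.5) after, so it travelled √(2.6² + 1.3²) ≈ 2.9 units.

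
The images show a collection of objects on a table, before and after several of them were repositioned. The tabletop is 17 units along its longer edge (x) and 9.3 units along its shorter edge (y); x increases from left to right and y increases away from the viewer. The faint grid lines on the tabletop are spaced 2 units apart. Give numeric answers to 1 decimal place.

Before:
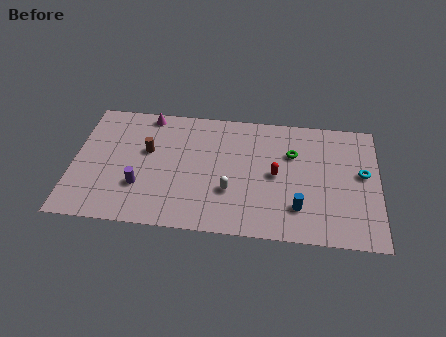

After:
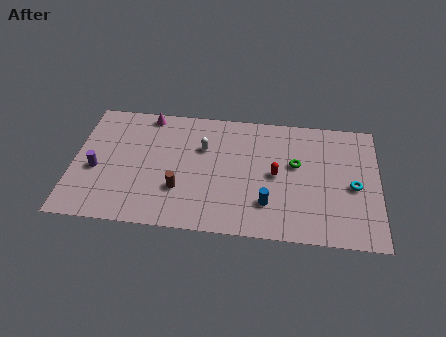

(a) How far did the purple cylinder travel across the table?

2.7

From (3.8, 2.9) to (1.3, 3.9), the purple cylinder covered √(2.5² + 1.0²) ≈ 2.7 units.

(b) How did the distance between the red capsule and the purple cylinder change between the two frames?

+2.3

The distance was about 7.7 in the first image and 10.0 in the second, so they moved 2.3 units further apart.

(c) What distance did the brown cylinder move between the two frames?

3.3

The brown cylinder was near (4.1, 5.6) before and (6.0, 2.9) after, so it travelled √(1.9² + 2.7²) ≈ 3.3 units.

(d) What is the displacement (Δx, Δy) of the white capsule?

(-1.6, 3.1)

The white capsule was at about (8.8, 3.1) and moved to about (7.2, 6.2).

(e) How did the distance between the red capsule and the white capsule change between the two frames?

+1.5

The distance was about 2.9 in the first image and 4.4 in the second, so they moved 1.5 units further apart.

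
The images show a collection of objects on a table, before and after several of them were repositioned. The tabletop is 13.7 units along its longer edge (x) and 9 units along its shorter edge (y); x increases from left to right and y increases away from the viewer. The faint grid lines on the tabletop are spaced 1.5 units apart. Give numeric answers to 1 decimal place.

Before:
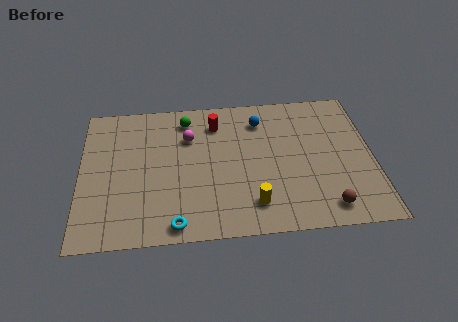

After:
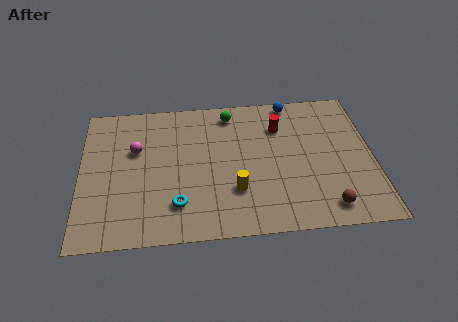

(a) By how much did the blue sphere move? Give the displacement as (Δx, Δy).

(1.5, 1.1)

The blue sphere was at about (8.5, 7.1) and moved to about (10.0, 8.2).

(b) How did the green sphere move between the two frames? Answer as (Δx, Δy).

(2.1, 0.2)

From the two frames, the green sphere sits at roughly (5.0, 7.5) before and (7.1, 7.7) after.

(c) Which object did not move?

the brown sphere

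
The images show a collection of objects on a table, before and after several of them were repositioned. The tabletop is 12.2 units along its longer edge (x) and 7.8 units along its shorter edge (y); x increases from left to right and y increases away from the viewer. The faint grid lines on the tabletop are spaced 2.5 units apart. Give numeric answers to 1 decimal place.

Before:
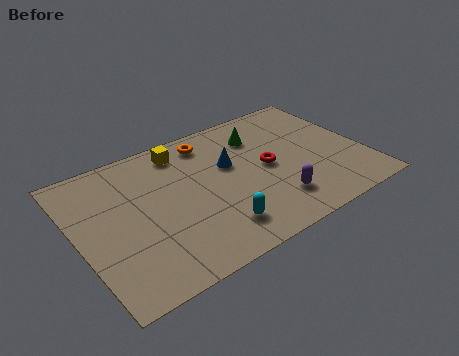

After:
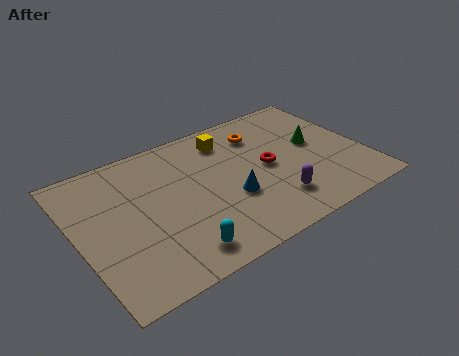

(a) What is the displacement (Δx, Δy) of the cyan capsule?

(-1.7, -0.4)

From the two frames, the cyan capsule sits at roughly (5.4, 1.6) before and (3.7, 1.2) after.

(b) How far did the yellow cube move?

2.0

The yellow cube was near (4.8, 6.6) before and (6.8, 6.3) after, so it travelled √(2.0² + 0.3²) ≈ 2.0 units.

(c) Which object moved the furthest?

the green cone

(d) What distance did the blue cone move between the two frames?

1.9

The blue cone was near (6.6, 4.8) before and (6.3, 2.9) after, so it travelled √(0.3² + 1.9²) ≈ 1.9 units.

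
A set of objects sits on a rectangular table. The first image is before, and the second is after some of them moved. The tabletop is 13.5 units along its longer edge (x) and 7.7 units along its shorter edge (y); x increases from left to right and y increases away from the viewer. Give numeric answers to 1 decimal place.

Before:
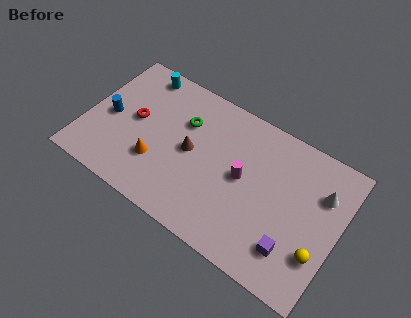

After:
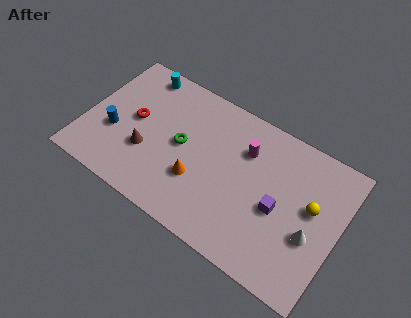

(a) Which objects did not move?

the cyan cylinder and the red torus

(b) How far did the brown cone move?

2.5

The brown cone moved from about (5.6, 3.9) to (3.4, 2.7), a distance of √(2.2² + 1.2²) ≈ 2.5.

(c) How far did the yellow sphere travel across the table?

2.2

The yellow sphere moved from about (12.7, 2.3) to (12.0, 4.4), a distance of √(0.7² + 2.1²) ≈ 2.2.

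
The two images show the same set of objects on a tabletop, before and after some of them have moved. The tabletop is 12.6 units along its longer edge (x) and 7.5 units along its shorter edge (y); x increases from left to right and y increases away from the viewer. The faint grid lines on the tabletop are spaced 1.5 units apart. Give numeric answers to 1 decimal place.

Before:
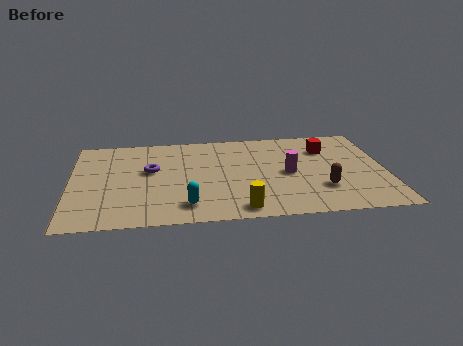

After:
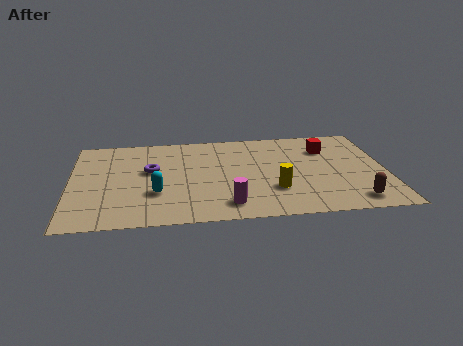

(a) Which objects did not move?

the purple torus and the red cube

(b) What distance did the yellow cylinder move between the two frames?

2.0

The yellow cylinder was near (6.7, 0.9) before and (8.1, 2.3) after, so it travelled √(1.4² + 1.4²) ≈ 2.0 units.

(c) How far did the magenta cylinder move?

3.4

From (8.7, 3.6) to (6.2, 1.3), the magenta cylinder covered √(2.5² + 2.3²) ≈ 3.4 units.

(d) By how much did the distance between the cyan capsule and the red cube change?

+0.5

They were about 7.0 units apart before and 7.5 after — 0.5 units further apart.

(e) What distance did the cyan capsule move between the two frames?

1.6

The cyan capsule moved from about (4.6, 1.4) to (3.4, 2.5), a distance of √(1.2² + 1.1²) ≈ 1.6.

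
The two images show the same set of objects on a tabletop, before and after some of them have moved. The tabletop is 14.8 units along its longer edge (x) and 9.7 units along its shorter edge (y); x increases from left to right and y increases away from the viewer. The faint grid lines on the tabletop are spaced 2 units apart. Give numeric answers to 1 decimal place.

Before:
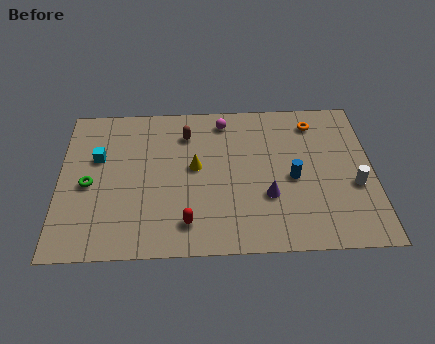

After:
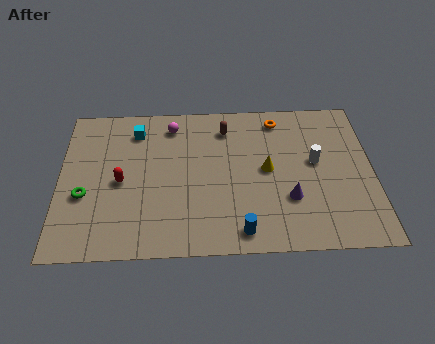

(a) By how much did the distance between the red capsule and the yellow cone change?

+3.4

They were about 3.5 units apart before and 6.9 after — 3.4 units further apart.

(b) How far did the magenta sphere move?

2.5

The magenta sphere was near (7.8, 8.3) before and (5.3, 8.1) after, so it travelled √(2.5² + 0.2²) ≈ 2.5 units.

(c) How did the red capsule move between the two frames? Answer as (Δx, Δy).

(-3.1, 2.7)

The red capsule started near (6.0, 1.8) and ended near (2.9, 4.5).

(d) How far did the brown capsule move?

1.9

From (6.0, 7.5) to (7.9, 7.8), the brown capsule covered √(1.9² + 0.3²) ≈ 1.9 units.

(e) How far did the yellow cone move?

3.4

The yellow cone was near (6.4, 5.3) before and (9.8, 5.0) after, so it travelled √(3.4² + 0.3²) ≈ 3.4 units.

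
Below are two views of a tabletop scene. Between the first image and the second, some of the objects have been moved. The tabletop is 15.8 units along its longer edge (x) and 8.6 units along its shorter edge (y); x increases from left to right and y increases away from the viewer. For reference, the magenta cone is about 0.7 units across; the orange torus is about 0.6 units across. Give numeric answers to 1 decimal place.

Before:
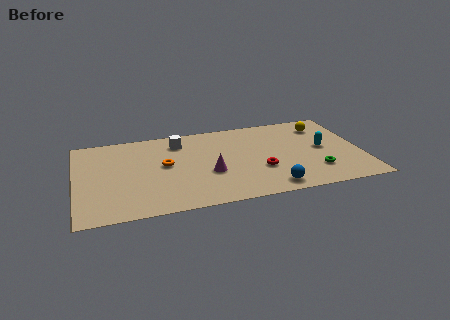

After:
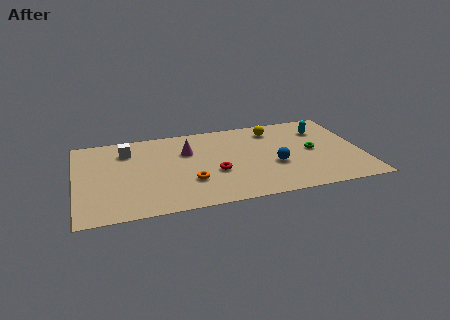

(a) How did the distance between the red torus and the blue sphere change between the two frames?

+1.4

Before: roughly 1.9 units apart; after: 3.3. That's 1.4 units further apart.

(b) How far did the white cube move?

2.9

From (5.8, 6.9) to (2.9, 6.6), the white cube covered √(2.9² + 0.3²) ≈ 2.9 units.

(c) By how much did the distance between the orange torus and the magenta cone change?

+0.3

They were about 2.8 units apart before and 3.1 after — 0.3 units further apart.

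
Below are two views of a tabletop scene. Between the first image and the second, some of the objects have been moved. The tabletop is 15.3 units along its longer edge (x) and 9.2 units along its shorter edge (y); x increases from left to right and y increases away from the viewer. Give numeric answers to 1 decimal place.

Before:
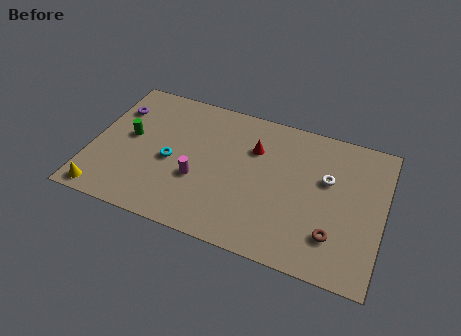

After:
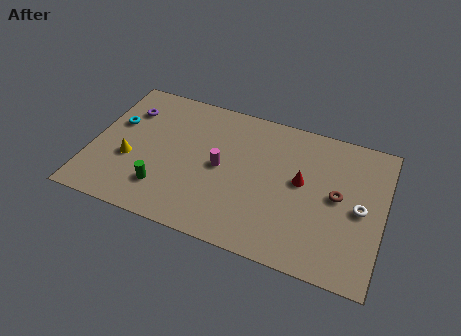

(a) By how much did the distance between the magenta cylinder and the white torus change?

+0.3

The distance was about 7.0 in the first image and 7.3 in the second, so they moved 0.3 units further apart.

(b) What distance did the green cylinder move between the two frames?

3.5

From (1.9, 5.0) to (4.0, 2.2), the green cylinder covered √(2.1² + 2.8²) ≈ 3.5 units.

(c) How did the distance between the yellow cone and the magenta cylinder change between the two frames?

-0.5

The distance was about 5.3 in the first image and 4.8 in the second, so they moved 0.5 units closer together.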